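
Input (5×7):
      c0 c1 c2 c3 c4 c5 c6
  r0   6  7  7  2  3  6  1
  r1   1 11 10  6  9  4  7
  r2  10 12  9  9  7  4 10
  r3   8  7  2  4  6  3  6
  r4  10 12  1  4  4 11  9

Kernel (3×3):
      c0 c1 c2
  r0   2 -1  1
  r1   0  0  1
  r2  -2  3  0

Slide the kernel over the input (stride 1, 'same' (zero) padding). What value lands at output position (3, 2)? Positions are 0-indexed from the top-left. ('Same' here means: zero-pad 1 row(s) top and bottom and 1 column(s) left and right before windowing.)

7

The receptive field on the zero-padded input at this output position is [12 9 9 / 7 2 4 / 12 1 4]. Elementwise product with the kernel and sum: 12·2 + 9·-1 + 9·1 + 4·1 + 12·-2 + 1·3.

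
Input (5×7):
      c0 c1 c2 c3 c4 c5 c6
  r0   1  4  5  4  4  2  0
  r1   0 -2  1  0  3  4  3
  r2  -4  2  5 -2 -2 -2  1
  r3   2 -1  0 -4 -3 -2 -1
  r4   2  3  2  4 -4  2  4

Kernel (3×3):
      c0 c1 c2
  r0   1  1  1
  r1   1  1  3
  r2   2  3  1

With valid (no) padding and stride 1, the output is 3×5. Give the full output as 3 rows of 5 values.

Output[0,0]: The receptive field on the input at this output position is [1 4 5 / 0 -2 1 / -4 2 5]. Elementwise product with the kernel and sum: 1·1 + 4·1 + 5·1 + 0·1 + -2·1 + 1·3 + -4·2 + 2·3 + 5·1.
Output[0,1]: The receptive field on the input at this output position is [4 5 4 / -2 1 0 / 2 5 -2]. Elementwise product with the kernel and sum: 4·1 + 5·1 + 4·1 + -2·1 + 1·1 + 0·3 + 2·2 + 5·3 + -2·1.

14 29 25 13 13
13 -6 -14 -22 -4
19 8 0 -21 -9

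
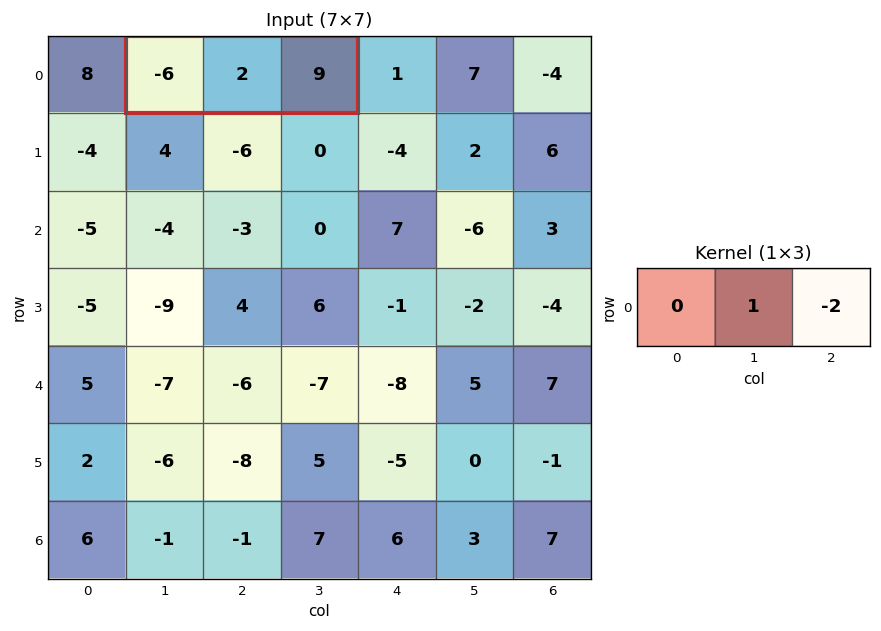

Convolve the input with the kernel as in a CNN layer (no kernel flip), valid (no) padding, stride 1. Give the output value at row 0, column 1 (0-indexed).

The receptive field on the input at this output position is [-6 2 9]. Elementwise product with the kernel and sum: 2·1 + 9·-2.

-16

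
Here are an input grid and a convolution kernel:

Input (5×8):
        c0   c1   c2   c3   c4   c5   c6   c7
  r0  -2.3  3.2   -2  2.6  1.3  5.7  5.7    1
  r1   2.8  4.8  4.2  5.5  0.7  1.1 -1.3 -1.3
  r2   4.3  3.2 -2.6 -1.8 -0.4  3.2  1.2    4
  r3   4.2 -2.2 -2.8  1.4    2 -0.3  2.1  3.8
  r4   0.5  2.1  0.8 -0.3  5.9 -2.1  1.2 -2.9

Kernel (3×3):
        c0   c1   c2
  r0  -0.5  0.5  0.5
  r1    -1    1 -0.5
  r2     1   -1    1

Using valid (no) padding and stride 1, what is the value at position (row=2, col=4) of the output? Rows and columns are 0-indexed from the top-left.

8.25

The receptive field on the input at this output position is [-0.4 3.2 1.2 / 2 -0.3 2.1 / 5.9 -2.1 1.2]. Elementwise product with the kernel and sum: -0.4·-0.5 + 3.2·0.5 + 1.2·0.5 + 2·-1 + -0.3·1 + 2.1·-0.5 + 5.9·1 + -2.1·-1 + 1.2·1.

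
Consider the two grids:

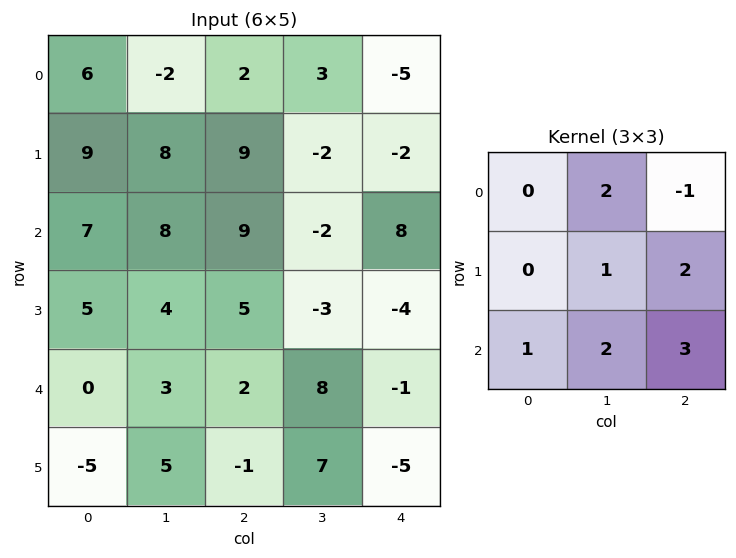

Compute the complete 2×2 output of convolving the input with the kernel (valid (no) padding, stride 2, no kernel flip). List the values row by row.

70 34
33 -8

Output[0,0]: The receptive field on the input at this output position is [6 -2 2 / 9 8 9 / 7 8 9]. Elementwise product with the kernel and sum: -2·2 + 2·-1 + 8·1 + 9·2 + 7·1 + 8·2 + 9·3.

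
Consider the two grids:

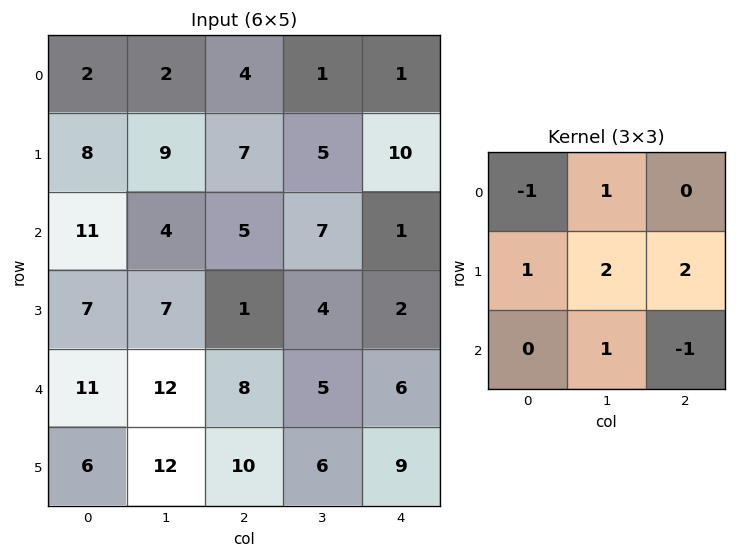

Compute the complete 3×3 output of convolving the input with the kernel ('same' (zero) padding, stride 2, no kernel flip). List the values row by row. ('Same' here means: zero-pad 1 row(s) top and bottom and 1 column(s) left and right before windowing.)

Output[0,0]: The receptive field on the zero-padded input at this output position is [0 0 0 / 0 2 2 / 0 8 9]. Elementwise product with the kernel and sum: 0·-1 + 0·1 + 0·1 + 2·2 + 2·2 + 8·1 + 9·-1.

7 14 13
38 23 16
47 36 24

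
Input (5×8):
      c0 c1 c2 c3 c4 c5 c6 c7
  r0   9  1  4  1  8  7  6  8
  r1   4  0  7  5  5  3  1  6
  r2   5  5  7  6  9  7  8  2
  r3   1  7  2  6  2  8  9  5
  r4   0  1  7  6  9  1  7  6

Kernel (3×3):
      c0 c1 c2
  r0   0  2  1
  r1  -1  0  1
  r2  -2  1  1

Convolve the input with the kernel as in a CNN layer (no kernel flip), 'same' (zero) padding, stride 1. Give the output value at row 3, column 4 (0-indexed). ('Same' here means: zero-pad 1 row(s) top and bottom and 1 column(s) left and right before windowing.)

25

The receptive field on the zero-padded input at this output position is [6 9 7 / 6 2 8 / 6 9 1]. Elementwise product with the kernel and sum: 9·2 + 7·1 + 6·-1 + 8·1 + 6·-2 + 9·1 + 1·1.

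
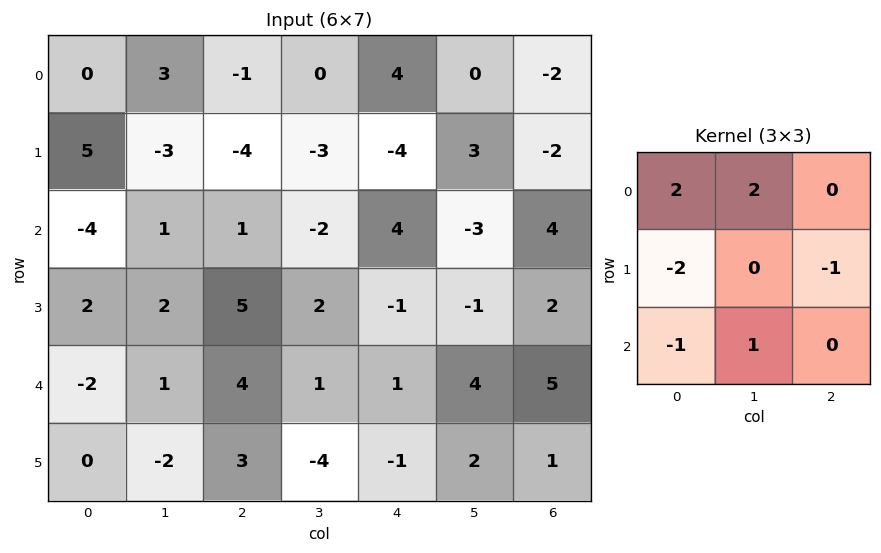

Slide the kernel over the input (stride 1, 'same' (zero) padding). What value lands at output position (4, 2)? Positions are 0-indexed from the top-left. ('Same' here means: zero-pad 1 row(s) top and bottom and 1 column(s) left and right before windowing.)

16

The receptive field on the zero-padded input at this output position is [2 5 2 / 1 4 1 / -2 3 -4]. Elementwise product with the kernel and sum: 2·2 + 5·2 + 1·-2 + 1·-1 + -2·-1 + 3·1.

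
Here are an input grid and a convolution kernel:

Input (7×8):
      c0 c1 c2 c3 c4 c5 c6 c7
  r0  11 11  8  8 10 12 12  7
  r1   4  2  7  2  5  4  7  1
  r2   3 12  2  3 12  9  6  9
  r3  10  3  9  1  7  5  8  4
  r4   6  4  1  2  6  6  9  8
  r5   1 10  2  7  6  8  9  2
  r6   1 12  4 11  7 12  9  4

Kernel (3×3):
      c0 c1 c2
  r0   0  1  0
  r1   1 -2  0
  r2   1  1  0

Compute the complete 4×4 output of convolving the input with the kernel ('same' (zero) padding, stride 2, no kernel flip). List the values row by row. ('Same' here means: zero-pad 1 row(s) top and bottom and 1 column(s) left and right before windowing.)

-18 4 -5 -1
8 27 -8 17
-1 23 10 13
-1 6 3 3

Output[0,0]: The receptive field on the zero-padded input at this output position is [0 0 0 / 0 11 11 / 0 4 2]. Elementwise product with the kernel and sum: 0·1 + 0·1 + 11·-2 + 0·1 + 4·1.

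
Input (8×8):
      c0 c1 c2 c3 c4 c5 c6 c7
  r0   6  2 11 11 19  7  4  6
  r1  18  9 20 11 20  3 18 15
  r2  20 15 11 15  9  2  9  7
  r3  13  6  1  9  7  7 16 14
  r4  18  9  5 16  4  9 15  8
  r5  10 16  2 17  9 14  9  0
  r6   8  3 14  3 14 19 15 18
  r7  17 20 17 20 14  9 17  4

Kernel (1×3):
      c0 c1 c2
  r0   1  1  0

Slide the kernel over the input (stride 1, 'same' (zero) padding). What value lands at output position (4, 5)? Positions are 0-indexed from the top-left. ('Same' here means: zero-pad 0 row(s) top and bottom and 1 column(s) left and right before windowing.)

13

The receptive field on the zero-padded input at this output position is [4 9 15]. Elementwise product with the kernel and sum: 4·1 + 9·1.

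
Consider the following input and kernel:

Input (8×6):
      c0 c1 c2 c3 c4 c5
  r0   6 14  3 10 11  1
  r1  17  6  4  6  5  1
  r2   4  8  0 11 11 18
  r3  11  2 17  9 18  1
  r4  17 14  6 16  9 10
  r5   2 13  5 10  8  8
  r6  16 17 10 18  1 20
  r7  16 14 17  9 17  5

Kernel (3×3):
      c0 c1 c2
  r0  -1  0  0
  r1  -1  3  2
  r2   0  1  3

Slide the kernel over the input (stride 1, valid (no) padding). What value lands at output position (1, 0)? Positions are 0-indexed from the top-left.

56

The receptive field on the input at this output position is [17 6 4 / 4 8 0 / 11 2 17]. Elementwise product with the kernel and sum: 17·-1 + 4·-1 + 8·3 + 0·2 + 2·1 + 17·3.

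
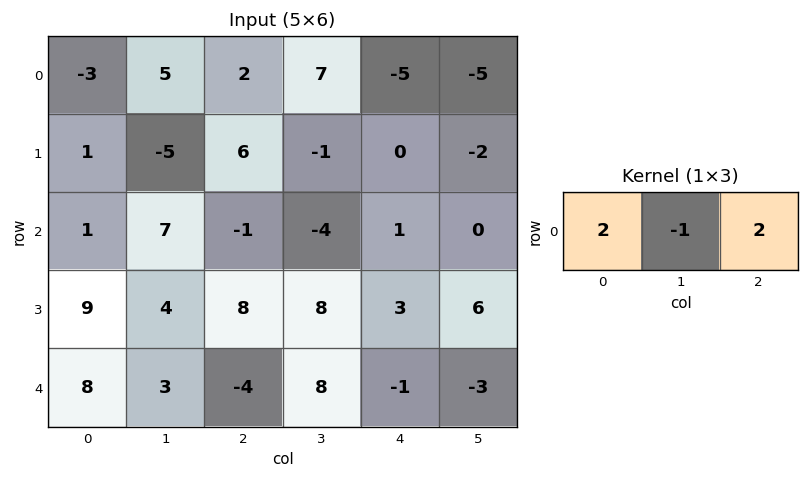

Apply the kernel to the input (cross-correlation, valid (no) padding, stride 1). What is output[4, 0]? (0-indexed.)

5

The receptive field on the input at this output position is [8 3 -4]. Elementwise product with the kernel and sum: 8·2 + 3·-1 + -4·2.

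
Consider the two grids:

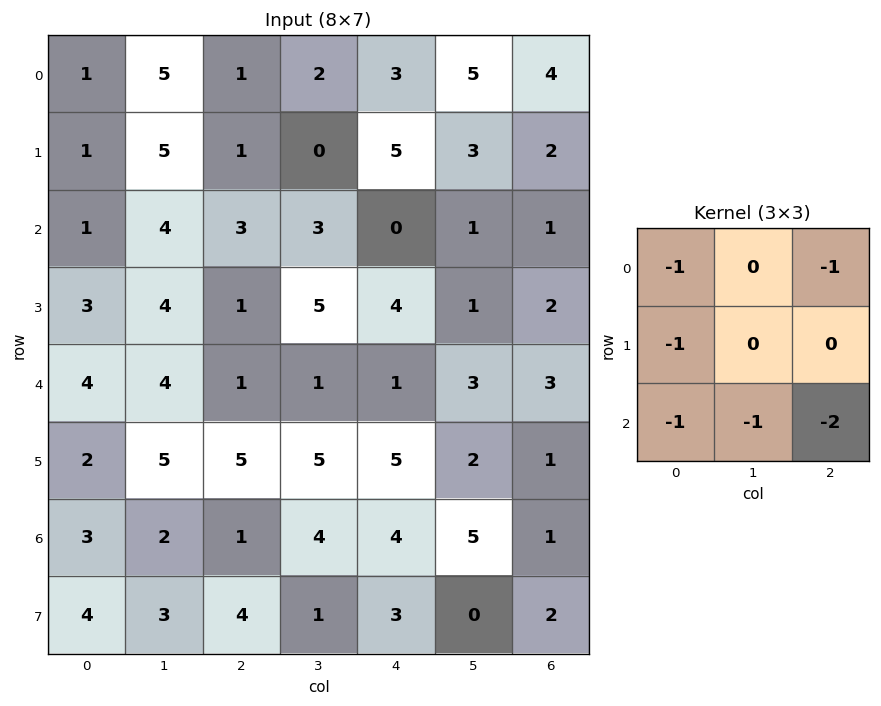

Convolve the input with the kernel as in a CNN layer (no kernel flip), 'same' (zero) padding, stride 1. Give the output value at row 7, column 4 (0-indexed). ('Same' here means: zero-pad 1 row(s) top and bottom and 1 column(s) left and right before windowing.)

-10

The receptive field on the zero-padded input at this output position is [4 4 5 / 1 3 0 / 0 0 0]. Elementwise product with the kernel and sum: 4·-1 + 5·-1 + 1·-1 + 0·-1 + 0·-1 + 0·-2.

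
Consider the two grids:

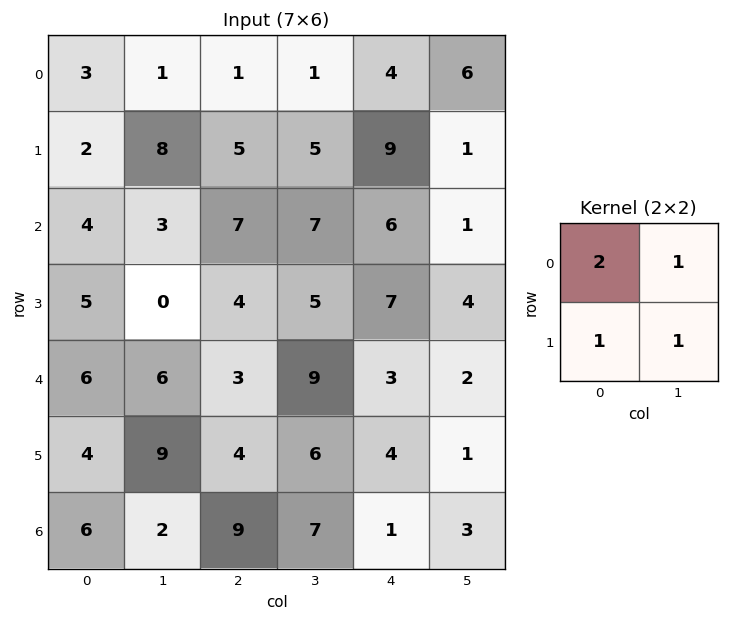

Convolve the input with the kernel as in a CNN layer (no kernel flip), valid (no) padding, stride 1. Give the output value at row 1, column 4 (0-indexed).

The receptive field on the input at this output position is [9 1 / 6 1]. Elementwise product with the kernel and sum: 9·2 + 1·1 + 6·1 + 1·1.

26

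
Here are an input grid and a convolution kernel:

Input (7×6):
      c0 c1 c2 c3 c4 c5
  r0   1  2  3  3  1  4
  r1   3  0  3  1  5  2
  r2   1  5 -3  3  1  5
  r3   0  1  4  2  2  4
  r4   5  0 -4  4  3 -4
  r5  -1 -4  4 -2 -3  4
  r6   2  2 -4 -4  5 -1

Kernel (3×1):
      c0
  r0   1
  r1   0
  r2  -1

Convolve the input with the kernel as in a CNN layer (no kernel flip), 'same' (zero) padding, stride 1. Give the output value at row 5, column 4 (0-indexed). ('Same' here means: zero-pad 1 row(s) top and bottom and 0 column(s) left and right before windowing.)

The receptive field on the zero-padded input at this output position is [3 / -3 / 5]. Elementwise product with the kernel and sum: 3·1 + 5·-1.

-2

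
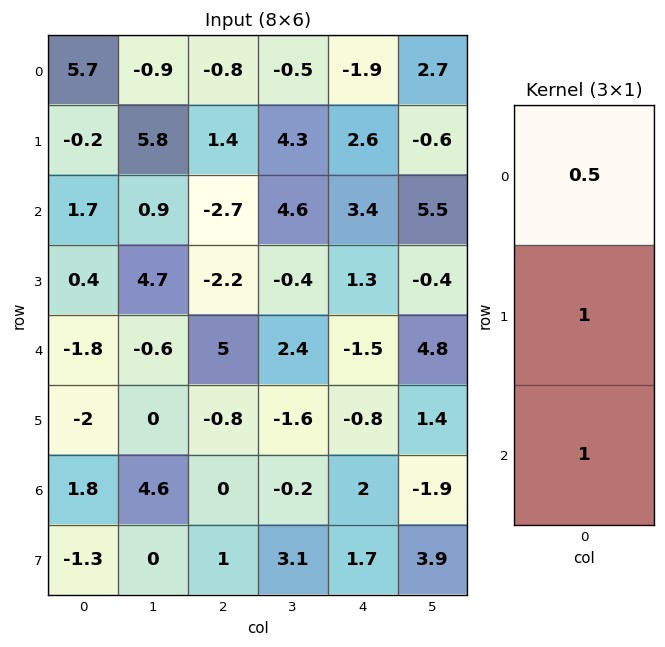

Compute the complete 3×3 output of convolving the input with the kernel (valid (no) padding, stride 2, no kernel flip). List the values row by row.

4.35 -1.7 5.05
-0.55 1.45 1.5
-1.1 1.7 0.45

Output[0,0]: The receptive field on the input at this output position is [5.7 / -0.2 / 1.7]. Elementwise product with the kernel and sum: 5.7·0.5 + -0.2·1 + 1.7·1.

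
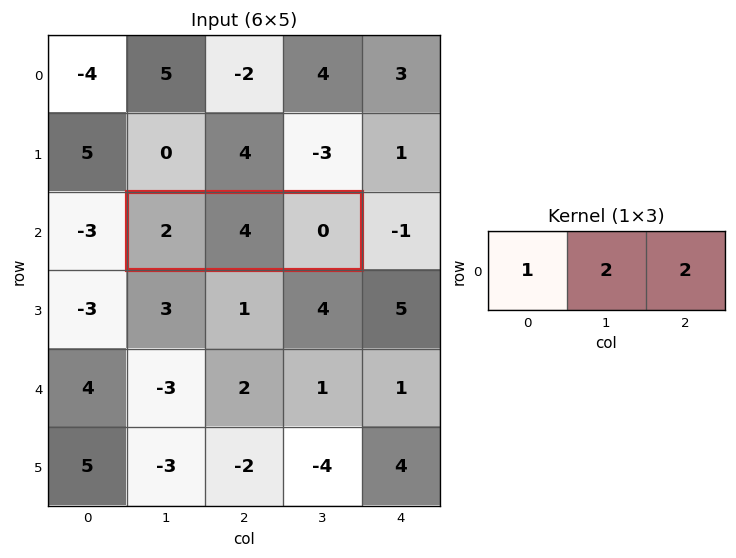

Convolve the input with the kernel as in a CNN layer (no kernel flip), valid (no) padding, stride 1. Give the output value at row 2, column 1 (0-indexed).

The receptive field on the input at this output position is [2 4 0]. Elementwise product with the kernel and sum: 2·1 + 4·2 + 0·2.

10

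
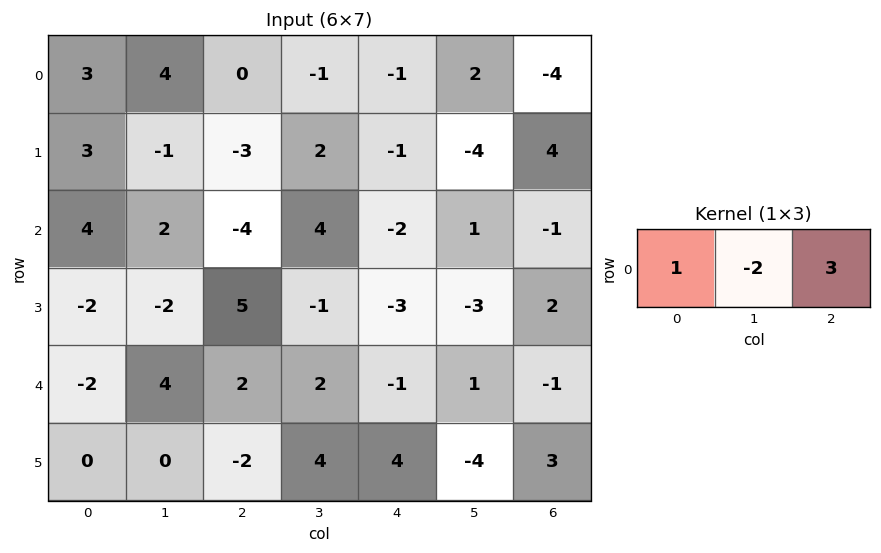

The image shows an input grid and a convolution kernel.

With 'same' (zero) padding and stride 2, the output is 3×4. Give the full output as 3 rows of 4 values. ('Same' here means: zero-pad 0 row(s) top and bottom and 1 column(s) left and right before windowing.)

Output[0,0]: The receptive field on the zero-padded input at this output position is [0 3 4]. Elementwise product with the kernel and sum: 0·1 + 3·-2 + 4·3.

6 1 7 10
-2 22 11 3
16 6 7 3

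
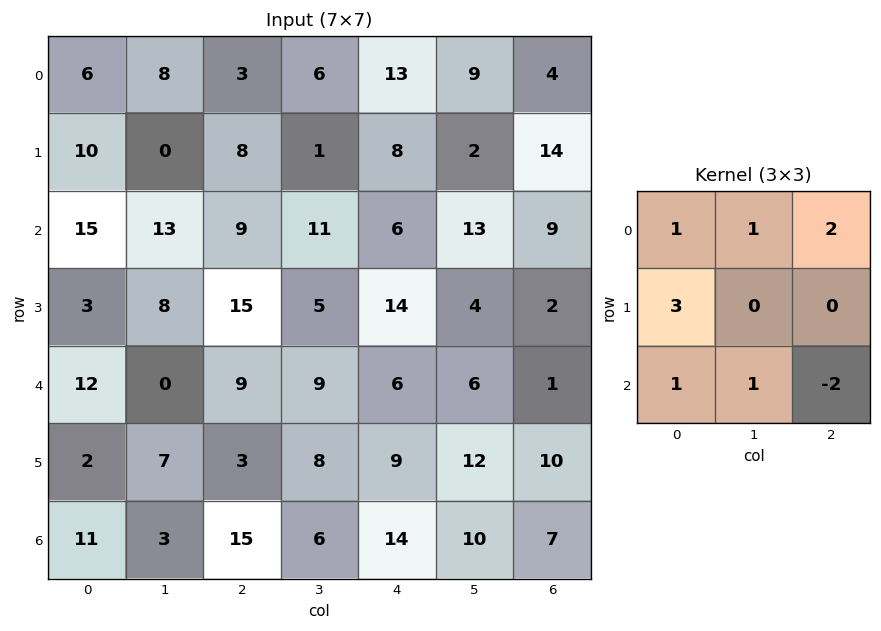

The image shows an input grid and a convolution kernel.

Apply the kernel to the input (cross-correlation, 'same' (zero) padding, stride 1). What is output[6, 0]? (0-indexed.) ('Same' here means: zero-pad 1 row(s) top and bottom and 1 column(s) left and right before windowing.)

16

The receptive field on the zero-padded input at this output position is [0 2 7 / 0 11 3 / 0 0 0]. Elementwise product with the kernel and sum: 0·1 + 2·1 + 7·2 + 0·3 + 0·1 + 0·1 + 0·-2.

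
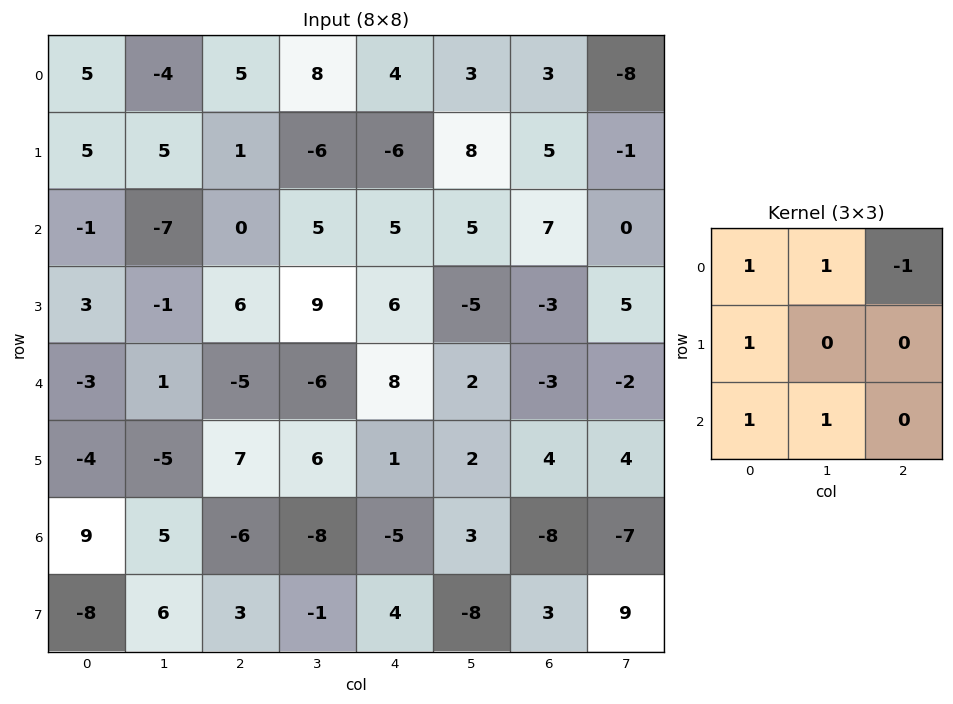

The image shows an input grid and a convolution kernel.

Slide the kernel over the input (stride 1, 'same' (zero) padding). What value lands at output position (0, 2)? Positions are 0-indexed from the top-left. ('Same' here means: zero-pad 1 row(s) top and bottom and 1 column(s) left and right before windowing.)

The receptive field on the zero-padded input at this output position is [0 0 0 / -4 5 8 / 5 1 -6]. Elementwise product with the kernel and sum: 0·1 + 0·1 + 0·-1 + -4·1 + 5·1 + 1·1.

2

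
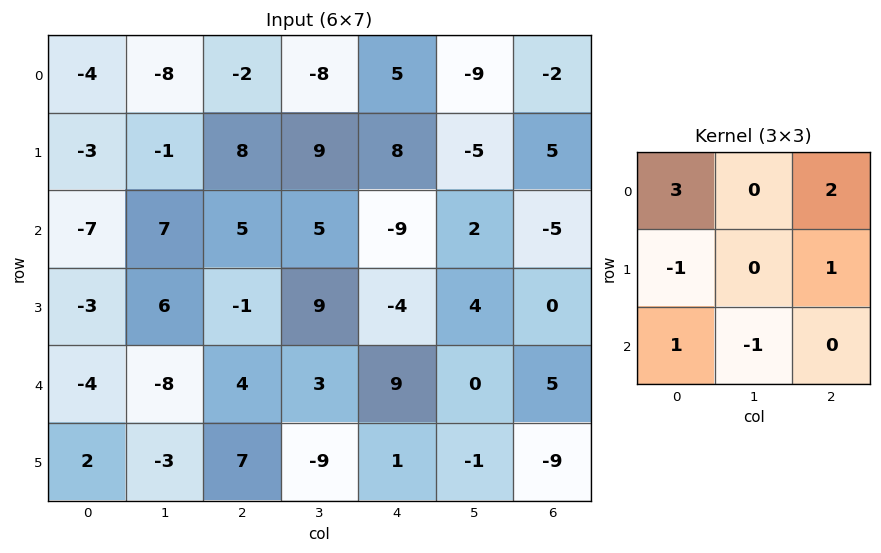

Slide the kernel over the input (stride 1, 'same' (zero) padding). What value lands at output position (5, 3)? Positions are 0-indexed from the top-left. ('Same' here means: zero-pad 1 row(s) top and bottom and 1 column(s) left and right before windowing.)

24

The receptive field on the zero-padded input at this output position is [4 3 9 / 7 -9 1 / 0 0 0]. Elementwise product with the kernel and sum: 4·3 + 9·2 + 7·-1 + 1·1 + 0·1 + 0·-1.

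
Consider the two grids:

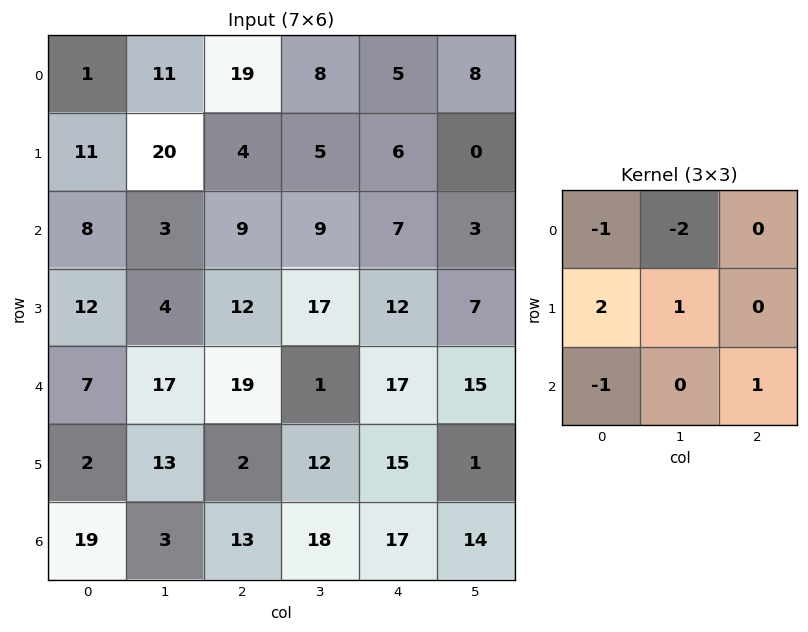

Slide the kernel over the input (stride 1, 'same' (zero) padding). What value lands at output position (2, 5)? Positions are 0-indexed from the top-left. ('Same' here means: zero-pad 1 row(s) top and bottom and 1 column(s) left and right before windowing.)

-1

The receptive field on the zero-padded input at this output position is [6 0 0 / 7 3 0 / 12 7 0]. Elementwise product with the kernel and sum: 6·-1 + 0·-2 + 7·2 + 3·1 + 12·-1 + 0·1.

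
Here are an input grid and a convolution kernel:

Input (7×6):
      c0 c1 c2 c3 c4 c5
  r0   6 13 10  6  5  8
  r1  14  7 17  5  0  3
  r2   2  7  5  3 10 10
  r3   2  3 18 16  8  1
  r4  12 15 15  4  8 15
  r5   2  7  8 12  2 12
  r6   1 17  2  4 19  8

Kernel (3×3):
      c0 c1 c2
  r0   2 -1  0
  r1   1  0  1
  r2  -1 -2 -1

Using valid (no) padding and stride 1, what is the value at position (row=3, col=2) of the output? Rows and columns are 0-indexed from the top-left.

The receptive field on the input at this output position is [18 16 8 / 15 4 8 / 8 12 2]. Elementwise product with the kernel and sum: 18·2 + 16·-1 + 15·1 + 8·1 + 8·-1 + 12·-2 + 2·-1.

9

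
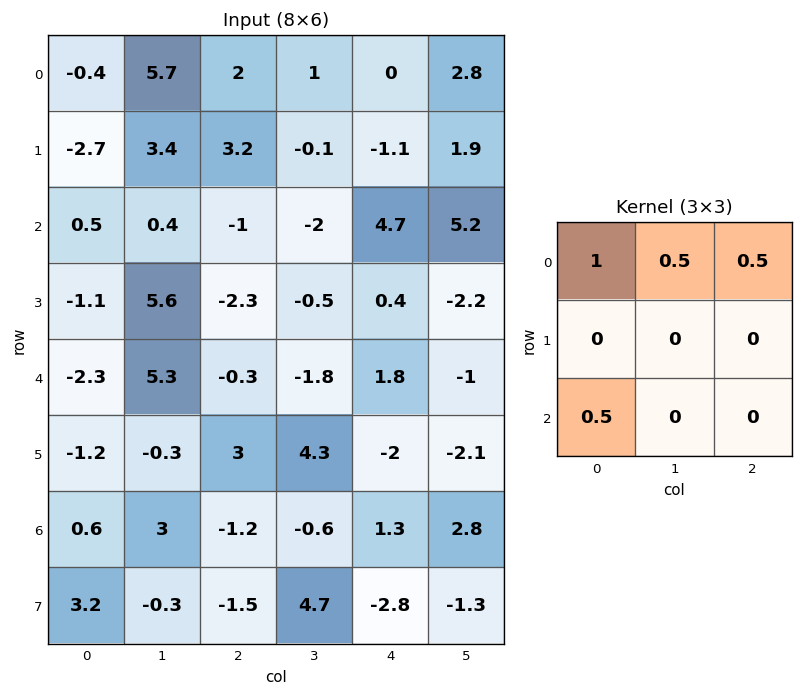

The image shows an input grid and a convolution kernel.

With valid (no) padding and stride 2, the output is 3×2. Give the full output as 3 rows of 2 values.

Output[0,0]: The receptive field on the input at this output position is [-0.4 5.7 2 / -2.7 3.4 3.2 / 0.5 0.4 -1]. Elementwise product with the kernel and sum: -0.4·1 + 5.7·0.5 + 2·0.5 + 0.5·0.5.
Output[0,1]: The receptive field on the input at this output position is [2 1 0 / 3.2 -0.1 -1.1 / -1 -2 4.7]. Elementwise product with the kernel and sum: 2·1 + 1·0.5 + 0·0.5 + -1·0.5.

3.7 2
-0.95 0.2
0.5 -0.9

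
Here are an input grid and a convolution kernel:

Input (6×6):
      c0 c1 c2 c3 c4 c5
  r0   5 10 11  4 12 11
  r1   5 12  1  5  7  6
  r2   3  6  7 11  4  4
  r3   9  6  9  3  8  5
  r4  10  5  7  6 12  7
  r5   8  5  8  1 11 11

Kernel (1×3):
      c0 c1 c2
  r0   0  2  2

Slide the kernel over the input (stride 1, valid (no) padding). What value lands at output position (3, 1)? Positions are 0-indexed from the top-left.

24

The receptive field on the input at this output position is [6 9 3]. Elementwise product with the kernel and sum: 9·2 + 3·2.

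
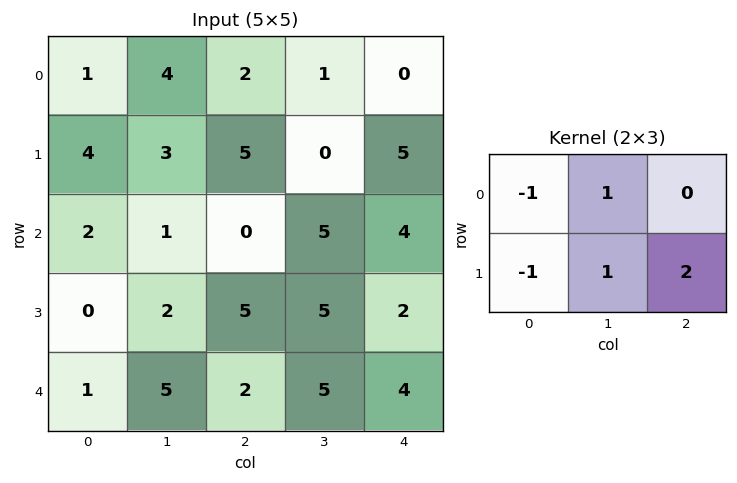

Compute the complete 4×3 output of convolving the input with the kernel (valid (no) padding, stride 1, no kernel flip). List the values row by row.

Output[0,0]: The receptive field on the input at this output position is [1 4 2 / 4 3 5]. Elementwise product with the kernel and sum: 1·-1 + 4·1 + 4·-1 + 3·1 + 5·2.
Output[0,1]: The receptive field on the input at this output position is [4 2 1 / 3 5 0]. Elementwise product with the kernel and sum: 4·-1 + 2·1 + 3·-1 + 5·1 + 0·2.

12 0 4
-2 11 8
11 12 9
10 10 11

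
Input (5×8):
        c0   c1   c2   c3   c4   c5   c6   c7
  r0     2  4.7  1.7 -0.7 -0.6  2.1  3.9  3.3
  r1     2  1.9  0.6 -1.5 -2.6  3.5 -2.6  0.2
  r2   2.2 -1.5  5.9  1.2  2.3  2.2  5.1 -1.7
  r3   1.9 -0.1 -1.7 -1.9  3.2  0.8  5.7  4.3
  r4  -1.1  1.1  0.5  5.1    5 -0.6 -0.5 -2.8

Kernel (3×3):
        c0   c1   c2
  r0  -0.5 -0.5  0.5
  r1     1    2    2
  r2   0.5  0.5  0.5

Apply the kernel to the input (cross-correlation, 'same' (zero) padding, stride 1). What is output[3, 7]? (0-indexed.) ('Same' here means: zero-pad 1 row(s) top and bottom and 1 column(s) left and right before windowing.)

The receptive field on the zero-padded input at this output position is [5.1 -1.7 0 / 5.7 4.3 0 / -0.5 -2.8 0]. Elementwise product with the kernel and sum: 5.1·-0.5 + -1.7·-0.5 + 0·0.5 + 5.7·1 + 4.3·2 + 0·2 + -0.5·0.5 + -2.8·0.5 + 0·0.5.

10.95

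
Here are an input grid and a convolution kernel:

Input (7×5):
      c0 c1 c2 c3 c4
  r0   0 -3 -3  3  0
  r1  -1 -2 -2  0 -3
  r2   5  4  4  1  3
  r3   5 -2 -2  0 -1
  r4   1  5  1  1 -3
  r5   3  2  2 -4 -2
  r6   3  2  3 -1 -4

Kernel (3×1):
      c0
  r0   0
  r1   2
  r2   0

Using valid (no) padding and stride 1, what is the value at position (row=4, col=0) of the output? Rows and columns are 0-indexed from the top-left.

The receptive field on the input at this output position is [1 / 3 / 3]. Elementwise product with the kernel and sum: 3·2.

6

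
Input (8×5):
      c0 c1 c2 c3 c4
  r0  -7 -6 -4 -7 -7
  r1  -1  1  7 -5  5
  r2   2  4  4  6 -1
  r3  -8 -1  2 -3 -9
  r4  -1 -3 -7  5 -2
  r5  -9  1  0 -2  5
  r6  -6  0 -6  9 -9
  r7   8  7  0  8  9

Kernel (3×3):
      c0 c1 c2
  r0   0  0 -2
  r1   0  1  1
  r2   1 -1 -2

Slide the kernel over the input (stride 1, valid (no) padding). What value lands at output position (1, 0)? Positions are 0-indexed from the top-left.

The receptive field on the input at this output position is [-1 1 7 / 2 4 4 / -8 -1 2]. Elementwise product with the kernel and sum: 7·-2 + 4·1 + 4·1 + -8·1 + -1·-1 + 2·-2.

-17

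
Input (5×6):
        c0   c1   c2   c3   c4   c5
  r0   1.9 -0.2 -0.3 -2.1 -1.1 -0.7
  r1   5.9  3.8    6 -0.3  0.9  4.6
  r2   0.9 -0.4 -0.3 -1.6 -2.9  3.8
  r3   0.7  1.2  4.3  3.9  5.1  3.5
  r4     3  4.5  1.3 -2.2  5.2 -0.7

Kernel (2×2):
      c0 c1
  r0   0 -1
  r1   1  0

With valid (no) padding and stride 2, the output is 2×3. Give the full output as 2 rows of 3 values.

6.1 8.1 1.6
1.1 5.9 1.3

Output[0,0]: The receptive field on the input at this output position is [1.9 -0.2 / 5.9 3.8]. Elementwise product with the kernel and sum: -0.2·-1 + 5.9·1.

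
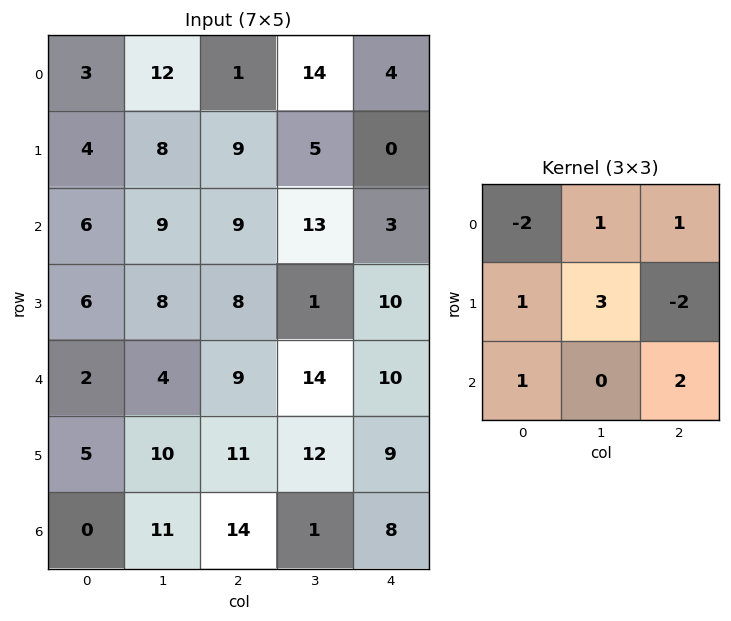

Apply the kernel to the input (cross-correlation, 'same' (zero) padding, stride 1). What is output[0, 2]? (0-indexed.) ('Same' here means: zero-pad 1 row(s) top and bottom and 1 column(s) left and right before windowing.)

The receptive field on the zero-padded input at this output position is [0 0 0 / 12 1 14 / 8 9 5]. Elementwise product with the kernel and sum: 0·-2 + 0·1 + 0·1 + 12·1 + 1·3 + 14·-2 + 8·1 + 5·2.

5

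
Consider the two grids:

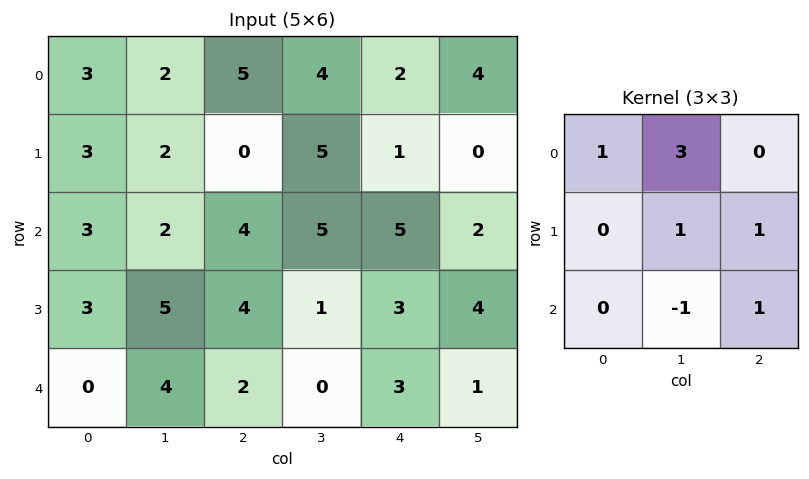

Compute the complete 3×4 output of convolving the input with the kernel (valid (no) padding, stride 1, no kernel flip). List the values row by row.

13 23 23 8
14 8 27 16
16 17 26 25

Output[0,0]: The receptive field on the input at this output position is [3 2 5 / 3 2 0 / 3 2 4]. Elementwise product with the kernel and sum: 3·1 + 2·3 + 2·1 + 0·1 + 2·-1 + 4·1.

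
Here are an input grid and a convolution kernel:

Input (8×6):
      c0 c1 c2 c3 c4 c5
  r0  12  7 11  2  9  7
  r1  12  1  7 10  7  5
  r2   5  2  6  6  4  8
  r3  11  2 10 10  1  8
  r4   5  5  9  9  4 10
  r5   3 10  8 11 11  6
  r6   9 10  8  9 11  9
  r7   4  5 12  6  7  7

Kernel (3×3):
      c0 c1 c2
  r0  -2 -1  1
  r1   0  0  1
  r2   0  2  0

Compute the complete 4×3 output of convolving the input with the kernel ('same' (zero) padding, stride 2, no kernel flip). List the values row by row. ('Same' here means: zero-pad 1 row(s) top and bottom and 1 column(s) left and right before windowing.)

31 16 21
13 27 -12
2 21 19
25 16 -4

Output[0,0]: The receptive field on the zero-padded input at this output position is [0 0 0 / 0 12 7 / 0 12 1]. Elementwise product with the kernel and sum: 0·-2 + 0·-1 + 0·1 + 7·1 + 12·2.
Output[0,1]: The receptive field on the zero-padded input at this output position is [0 0 0 / 7 11 2 / 1 7 10]. Elementwise product with the kernel and sum: 0·-2 + 0·-1 + 0·1 + 2·1 + 7·2.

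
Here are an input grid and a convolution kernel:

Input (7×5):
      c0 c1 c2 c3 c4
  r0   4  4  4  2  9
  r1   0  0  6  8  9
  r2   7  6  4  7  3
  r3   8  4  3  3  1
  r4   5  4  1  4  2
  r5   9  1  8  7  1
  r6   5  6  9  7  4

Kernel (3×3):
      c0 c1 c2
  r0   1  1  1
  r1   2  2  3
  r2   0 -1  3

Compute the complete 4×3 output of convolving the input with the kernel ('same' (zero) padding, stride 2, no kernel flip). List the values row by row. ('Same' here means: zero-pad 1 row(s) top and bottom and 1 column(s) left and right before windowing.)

20 40 13
36 61 36
28 45 15
38 67 30

Output[0,0]: The receptive field on the zero-padded input at this output position is [0 0 0 / 0 4 4 / 0 0 0]. Elementwise product with the kernel and sum: 0·1 + 0·1 + 0·1 + 0·2 + 4·2 + 4·3 + 0·-1 + 0·3.
Output[0,1]: The receptive field on the zero-padded input at this output position is [0 0 0 / 4 4 2 / 0 6 8]. Elementwise product with the kernel and sum: 0·1 + 0·1 + 0·1 + 4·2 + 4·2 + 2·3 + 6·-1 + 8·3.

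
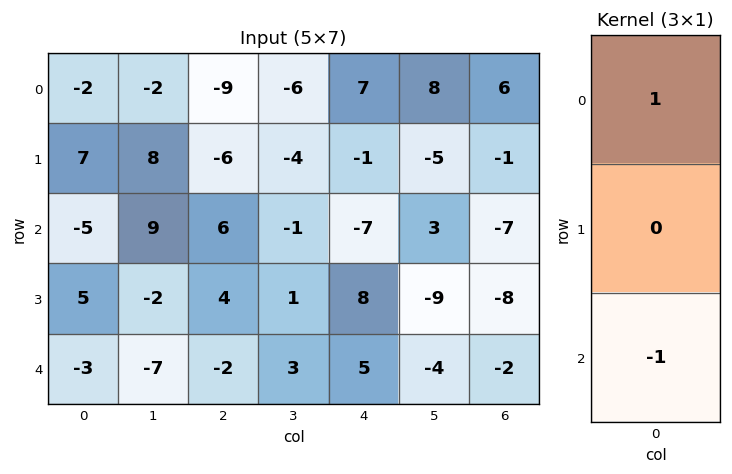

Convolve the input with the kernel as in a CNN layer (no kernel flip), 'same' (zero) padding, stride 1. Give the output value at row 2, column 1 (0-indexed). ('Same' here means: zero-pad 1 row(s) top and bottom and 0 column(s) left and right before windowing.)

10

The receptive field on the zero-padded input at this output position is [8 / 9 / -2]. Elementwise product with the kernel and sum: 8·1 + -2·-1.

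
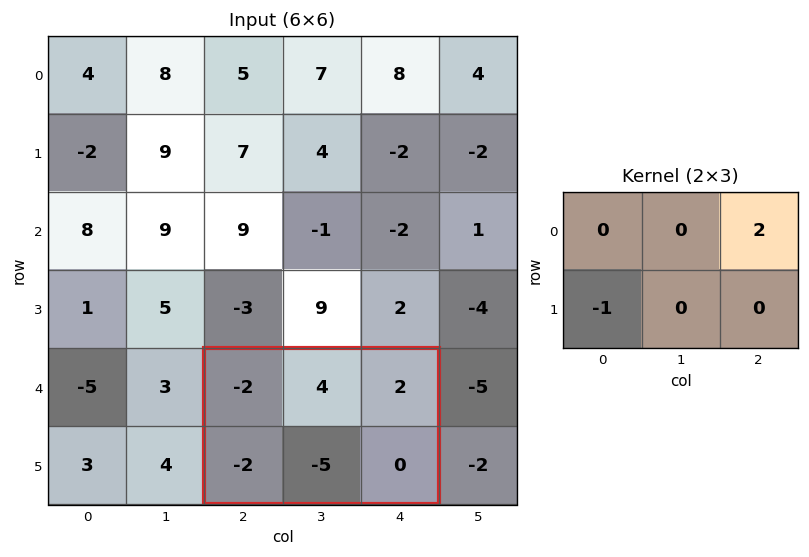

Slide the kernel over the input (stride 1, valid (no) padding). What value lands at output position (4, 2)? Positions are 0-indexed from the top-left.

6

The receptive field on the input at this output position is [-2 4 2 / -2 -5 0]. Elementwise product with the kernel and sum: 2·2 + -2·-1.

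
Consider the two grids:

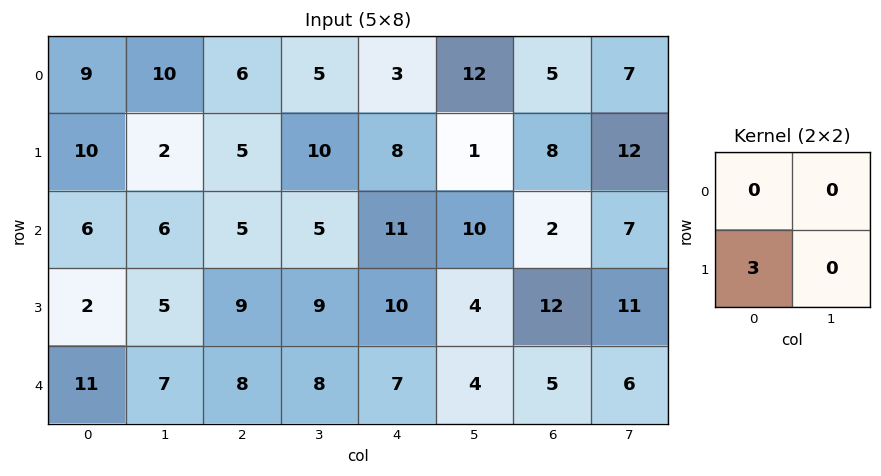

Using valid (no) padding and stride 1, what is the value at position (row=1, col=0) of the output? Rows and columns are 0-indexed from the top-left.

The receptive field on the input at this output position is [10 2 / 6 6]. Elementwise product with the kernel and sum: 6·3.

18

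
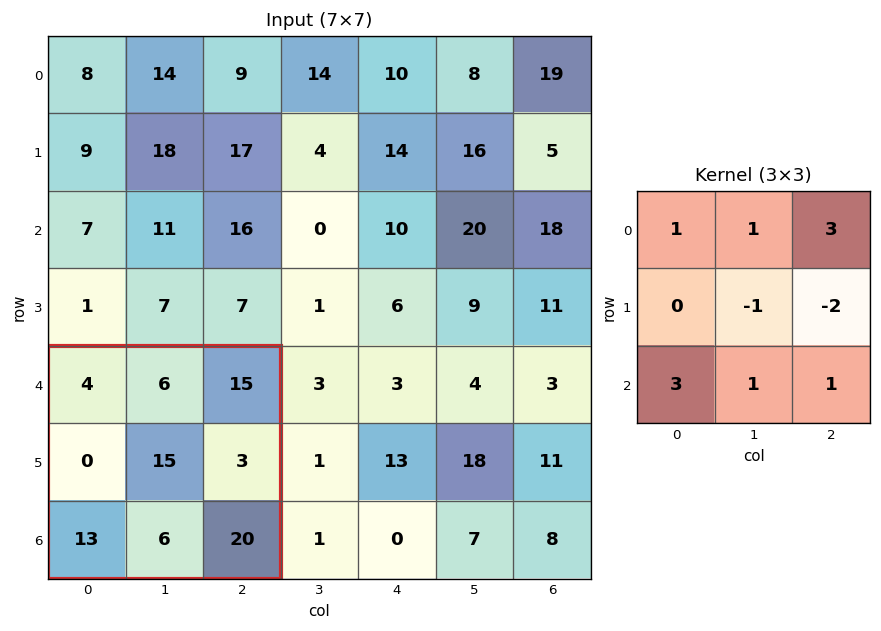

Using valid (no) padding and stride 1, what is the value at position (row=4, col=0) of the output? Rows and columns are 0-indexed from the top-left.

The receptive field on the input at this output position is [4 6 15 / 0 15 3 / 13 6 20]. Elementwise product with the kernel and sum: 4·1 + 6·1 + 15·3 + 15·-1 + 3·-2 + 13·3 + 6·1 + 20·1.

99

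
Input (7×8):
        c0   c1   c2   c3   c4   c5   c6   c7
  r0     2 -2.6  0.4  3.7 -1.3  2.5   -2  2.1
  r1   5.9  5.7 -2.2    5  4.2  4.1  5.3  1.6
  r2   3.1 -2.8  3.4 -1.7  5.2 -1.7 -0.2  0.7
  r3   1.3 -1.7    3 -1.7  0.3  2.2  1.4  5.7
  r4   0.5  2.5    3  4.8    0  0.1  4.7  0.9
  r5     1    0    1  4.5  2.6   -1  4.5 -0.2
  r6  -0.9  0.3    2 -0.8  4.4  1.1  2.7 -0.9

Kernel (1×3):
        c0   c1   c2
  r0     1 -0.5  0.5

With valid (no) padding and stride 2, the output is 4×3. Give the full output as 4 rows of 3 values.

Output[0,0]: The receptive field on the input at this output position is [2 -2.6 0.4]. Elementwise product with the kernel and sum: 2·1 + -2.6·-0.5 + 0.4·0.5.

3.5 -2.1 -3.55
6.2 6.85 5.95
0.75 0.6 2.3
-0.05 4.6 5.2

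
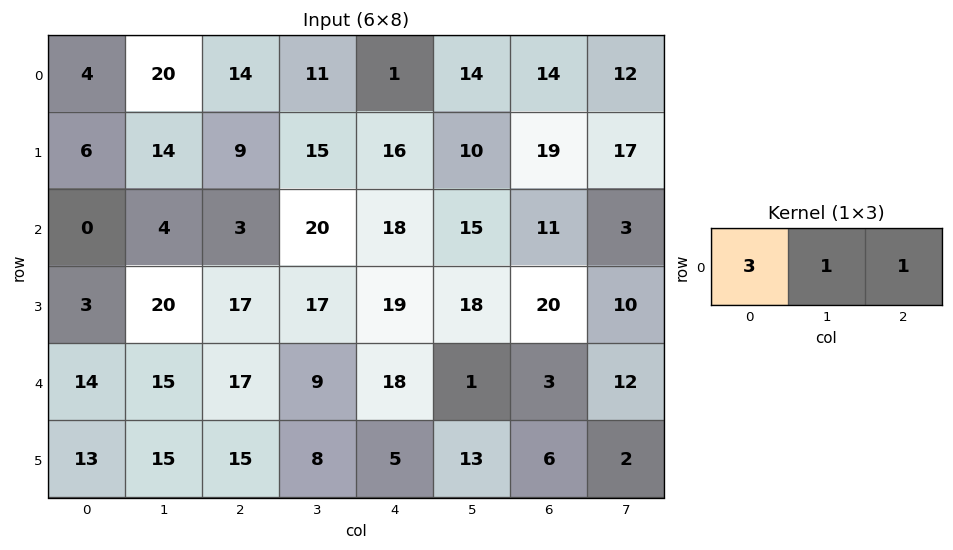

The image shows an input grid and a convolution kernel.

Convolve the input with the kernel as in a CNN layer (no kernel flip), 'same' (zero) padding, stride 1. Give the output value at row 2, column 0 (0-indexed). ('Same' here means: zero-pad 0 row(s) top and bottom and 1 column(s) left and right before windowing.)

4

The receptive field on the zero-padded input at this output position is [0 0 4]. Elementwise product with the kernel and sum: 0·3 + 0·1 + 4·1.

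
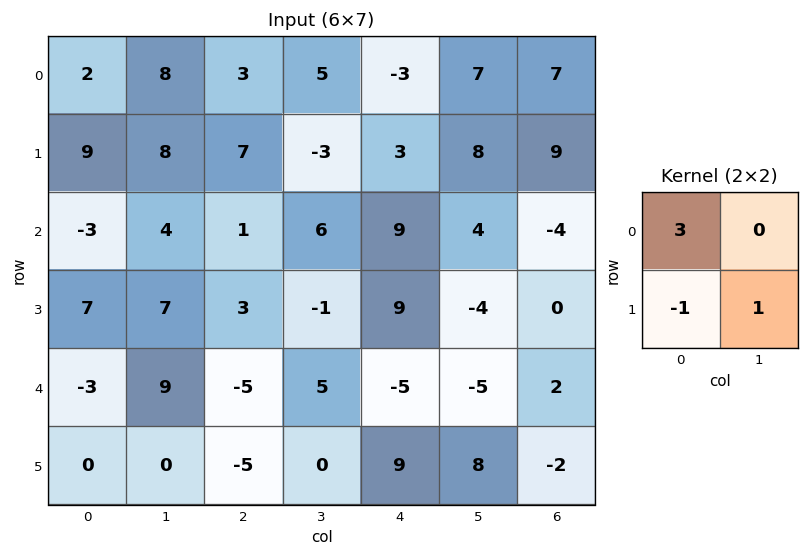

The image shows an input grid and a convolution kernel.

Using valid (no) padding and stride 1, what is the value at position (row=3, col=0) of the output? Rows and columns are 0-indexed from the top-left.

The receptive field on the input at this output position is [7 7 / -3 9]. Elementwise product with the kernel and sum: 7·3 + -3·-1 + 9·1.

33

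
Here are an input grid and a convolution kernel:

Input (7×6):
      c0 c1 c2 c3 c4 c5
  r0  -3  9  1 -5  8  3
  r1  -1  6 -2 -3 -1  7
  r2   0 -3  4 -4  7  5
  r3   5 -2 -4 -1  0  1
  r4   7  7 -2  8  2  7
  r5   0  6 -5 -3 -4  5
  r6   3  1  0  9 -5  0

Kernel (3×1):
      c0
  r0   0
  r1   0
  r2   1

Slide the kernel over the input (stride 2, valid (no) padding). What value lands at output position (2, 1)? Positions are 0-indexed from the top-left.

0

The receptive field on the input at this output position is [-2 / -5 / 0]. Elementwise product with the kernel and sum: 0·1.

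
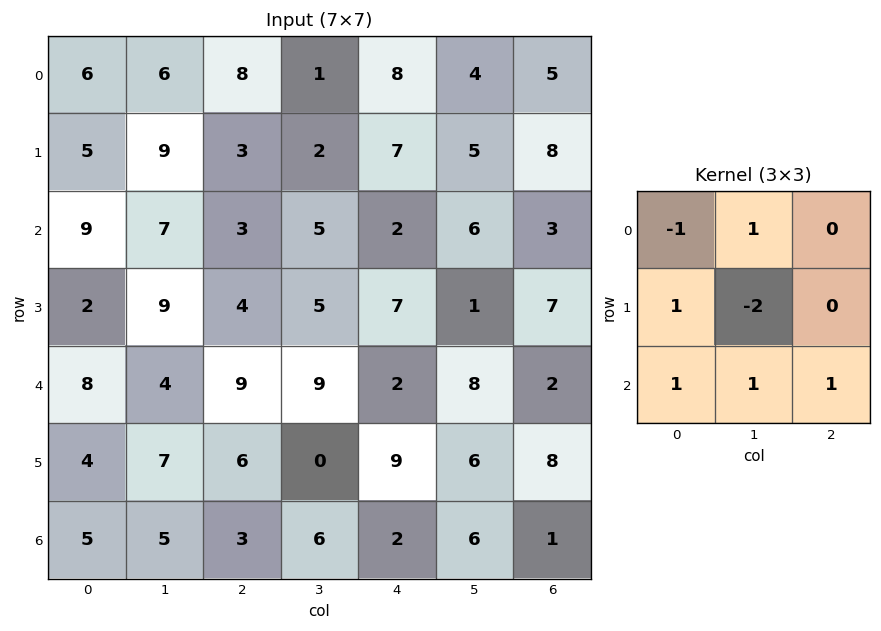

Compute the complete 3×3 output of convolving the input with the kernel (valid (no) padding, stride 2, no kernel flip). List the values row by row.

6 2 4
3 16 21
-1 17 12

Output[0,0]: The receptive field on the input at this output position is [6 6 8 / 5 9 3 / 9 7 3]. Elementwise product with the kernel and sum: 6·-1 + 6·1 + 5·1 + 9·-2 + 9·1 + 7·1 + 3·1.
Output[0,1]: The receptive field on the input at this output position is [8 1 8 / 3 2 7 / 3 5 2]. Elementwise product with the kernel and sum: 8·-1 + 1·1 + 3·1 + 2·-2 + 3·1 + 5·1 + 2·1.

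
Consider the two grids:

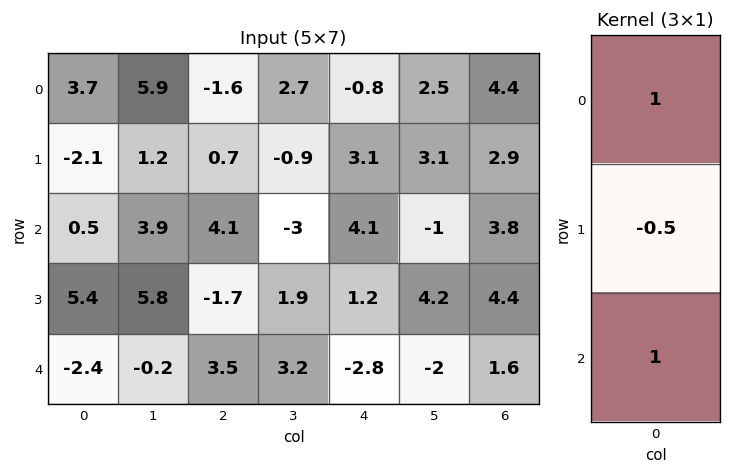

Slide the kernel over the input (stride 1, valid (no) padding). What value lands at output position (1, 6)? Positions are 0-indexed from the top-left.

The receptive field on the input at this output position is [2.9 / 3.8 / 4.4]. Elementwise product with the kernel and sum: 2.9·1 + 3.8·-0.5 + 4.4·1.

5.4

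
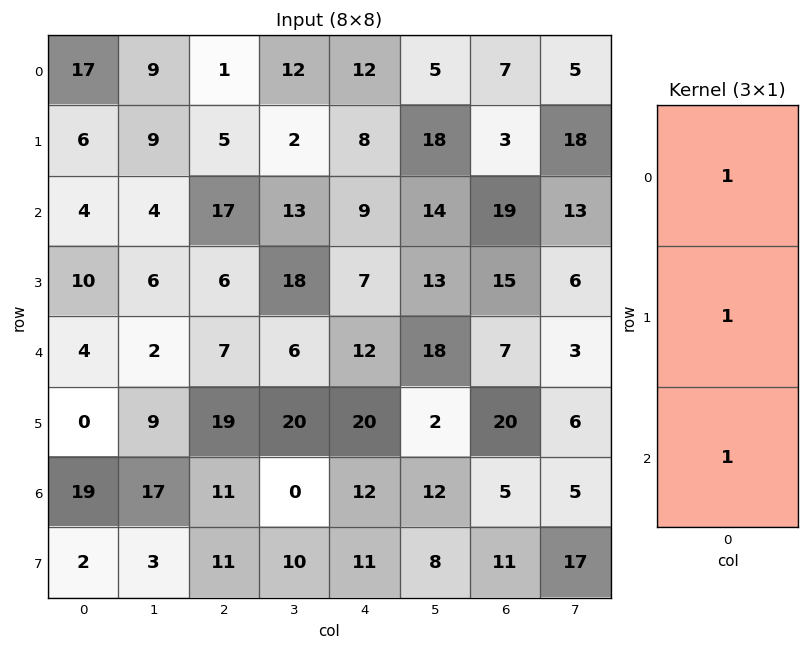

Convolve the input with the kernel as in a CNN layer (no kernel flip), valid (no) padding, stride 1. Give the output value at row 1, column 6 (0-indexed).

37

The receptive field on the input at this output position is [3 / 19 / 15]. Elementwise product with the kernel and sum: 3·1 + 19·1 + 15·1.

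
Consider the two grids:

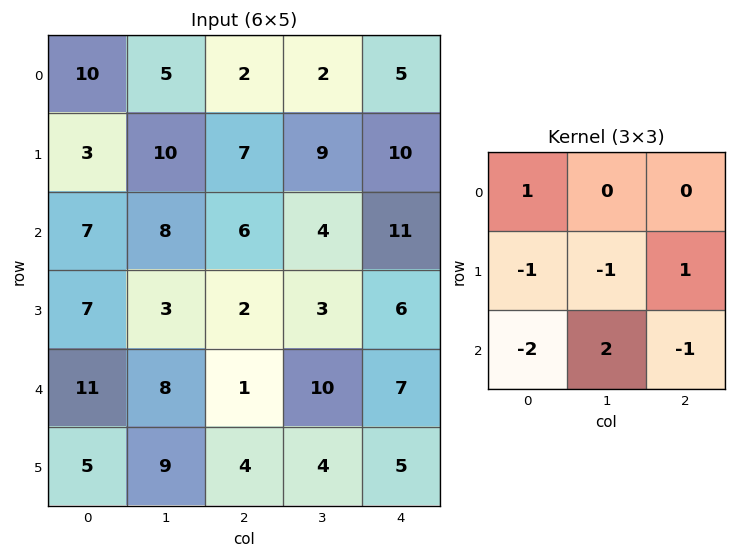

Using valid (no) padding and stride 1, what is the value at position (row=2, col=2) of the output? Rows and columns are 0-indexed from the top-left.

The receptive field on the input at this output position is [6 4 11 / 2 3 6 / 1 10 7]. Elementwise product with the kernel and sum: 6·1 + 2·-1 + 3·-1 + 6·1 + 1·-2 + 10·2 + 7·-1.

18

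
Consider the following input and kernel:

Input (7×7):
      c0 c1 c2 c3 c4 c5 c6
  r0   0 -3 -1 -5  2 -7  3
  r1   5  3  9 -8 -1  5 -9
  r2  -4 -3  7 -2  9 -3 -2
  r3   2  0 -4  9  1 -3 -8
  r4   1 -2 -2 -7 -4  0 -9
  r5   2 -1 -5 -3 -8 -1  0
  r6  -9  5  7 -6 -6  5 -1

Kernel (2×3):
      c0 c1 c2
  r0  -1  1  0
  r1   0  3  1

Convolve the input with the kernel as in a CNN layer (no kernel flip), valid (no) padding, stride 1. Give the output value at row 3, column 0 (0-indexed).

The receptive field on the input at this output position is [2 0 -4 / 1 -2 -2]. Elementwise product with the kernel and sum: 2·-1 + 0·1 + -2·3 + -2·1.

-10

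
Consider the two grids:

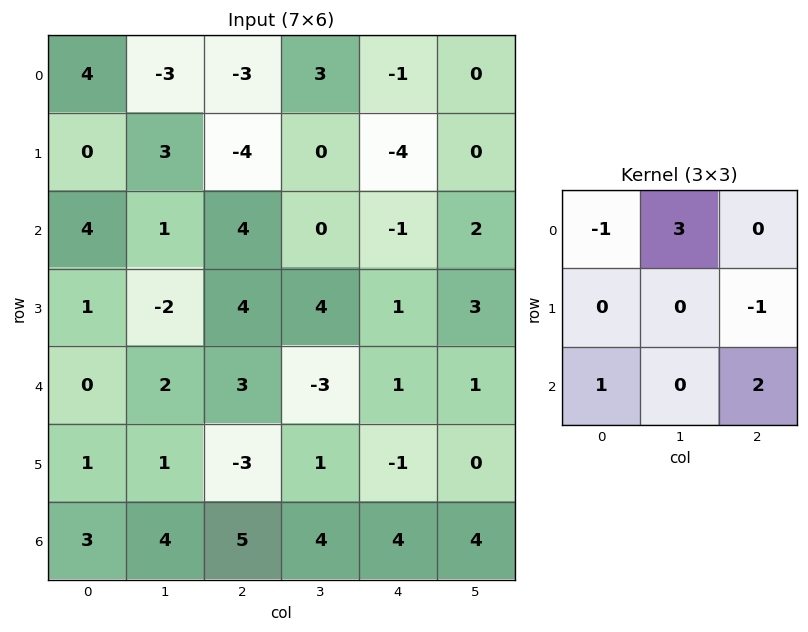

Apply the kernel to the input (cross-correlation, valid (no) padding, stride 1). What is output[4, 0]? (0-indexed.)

22

The receptive field on the input at this output position is [0 2 3 / 1 1 -3 / 3 4 5]. Elementwise product with the kernel and sum: 0·-1 + 2·3 + -3·-1 + 3·1 + 5·2.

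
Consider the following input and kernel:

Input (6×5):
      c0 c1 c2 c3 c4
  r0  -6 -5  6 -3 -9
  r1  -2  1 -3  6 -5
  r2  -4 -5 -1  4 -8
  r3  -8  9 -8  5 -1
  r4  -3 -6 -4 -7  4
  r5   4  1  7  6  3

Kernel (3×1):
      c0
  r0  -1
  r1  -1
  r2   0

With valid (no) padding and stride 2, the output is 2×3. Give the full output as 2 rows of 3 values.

Output[0,0]: The receptive field on the input at this output position is [-6 / -2 / -4]. Elementwise product with the kernel and sum: -6·-1 + -2·-1.
Output[0,1]: The receptive field on the input at this output position is [6 / -3 / -1]. Elementwise product with the kernel and sum: 6·-1 + -3·-1.

8 -3 14
12 9 9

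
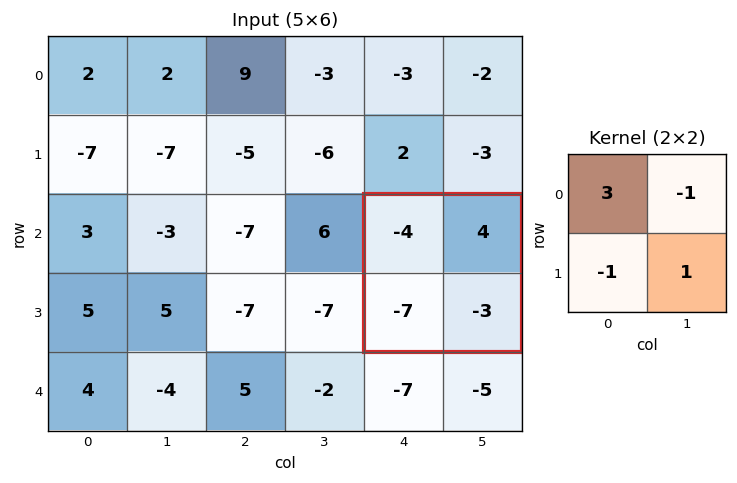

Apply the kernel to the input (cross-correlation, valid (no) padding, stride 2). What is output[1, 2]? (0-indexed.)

-12

The receptive field on the input at this output position is [-4 4 / -7 -3]. Elementwise product with the kernel and sum: -4·3 + 4·-1 + -7·-1 + -3·1.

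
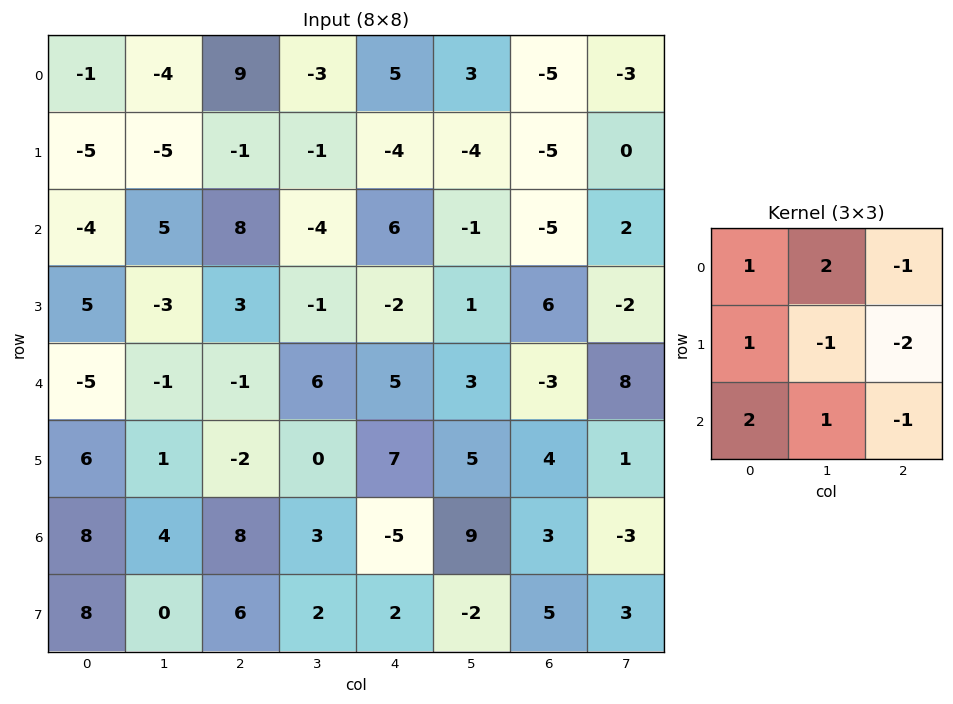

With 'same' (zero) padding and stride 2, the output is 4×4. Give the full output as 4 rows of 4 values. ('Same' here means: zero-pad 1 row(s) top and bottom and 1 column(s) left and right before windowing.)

Output[0,0]: The receptive field on the zero-padded input at this output position is [0 0 0 / 0 -1 -4 / 0 -5 -5]. Elementwise product with the kernel and sum: 0·1 + 0·2 + 0·-1 + 0·1 + -1·-1 + -4·-2 + 0·2 + -5·1 + -5·-1.

9 -17 -16 1
-3 -3 -18 -4
25 -8 -9 18
3 -9 7 22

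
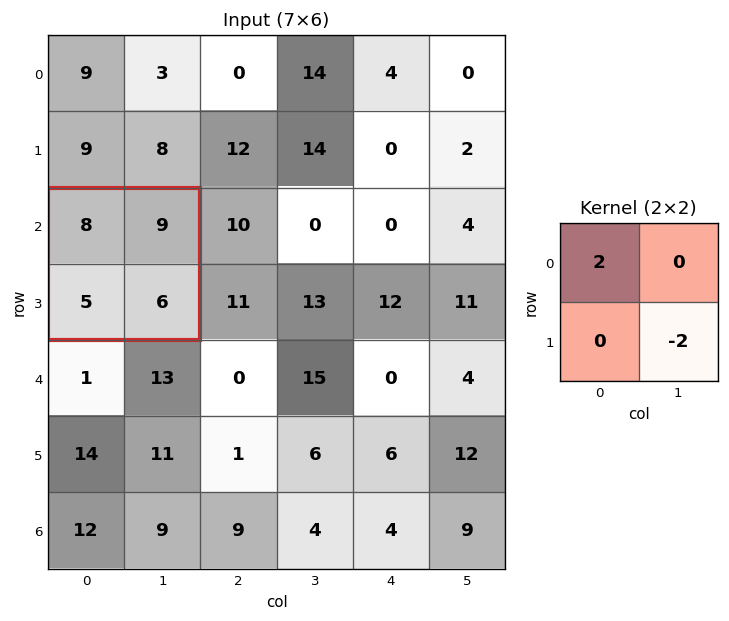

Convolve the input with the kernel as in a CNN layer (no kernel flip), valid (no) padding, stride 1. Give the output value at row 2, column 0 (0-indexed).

The receptive field on the input at this output position is [8 9 / 5 6]. Elementwise product with the kernel and sum: 8·2 + 6·-2.

4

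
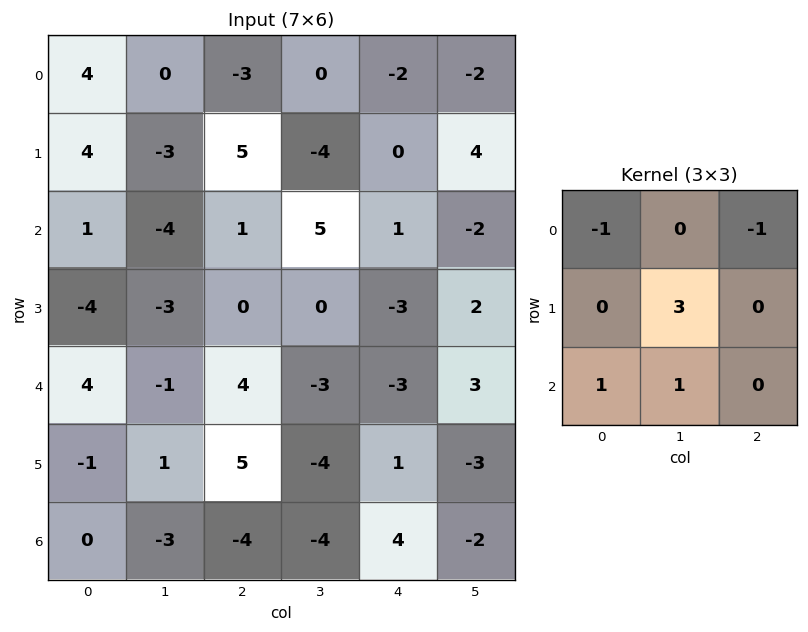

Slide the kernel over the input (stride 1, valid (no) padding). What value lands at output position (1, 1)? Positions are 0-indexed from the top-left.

The receptive field on the input at this output position is [-3 5 -4 / -4 1 5 / -3 0 0]. Elementwise product with the kernel and sum: -3·-1 + -4·-1 + 1·3 + -3·1 + 0·1.

7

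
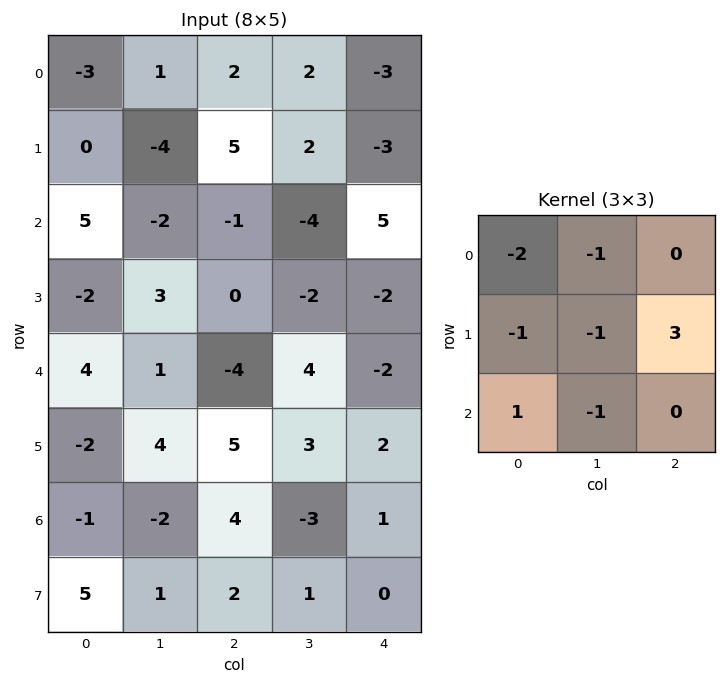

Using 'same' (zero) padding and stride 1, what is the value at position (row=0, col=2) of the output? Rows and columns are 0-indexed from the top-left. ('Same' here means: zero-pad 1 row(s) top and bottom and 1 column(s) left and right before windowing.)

-6

The receptive field on the zero-padded input at this output position is [0 0 0 / 1 2 2 / -4 5 2]. Elementwise product with the kernel and sum: 0·-2 + 0·-1 + 1·-1 + 2·-1 + 2·3 + -4·1 + 5·-1.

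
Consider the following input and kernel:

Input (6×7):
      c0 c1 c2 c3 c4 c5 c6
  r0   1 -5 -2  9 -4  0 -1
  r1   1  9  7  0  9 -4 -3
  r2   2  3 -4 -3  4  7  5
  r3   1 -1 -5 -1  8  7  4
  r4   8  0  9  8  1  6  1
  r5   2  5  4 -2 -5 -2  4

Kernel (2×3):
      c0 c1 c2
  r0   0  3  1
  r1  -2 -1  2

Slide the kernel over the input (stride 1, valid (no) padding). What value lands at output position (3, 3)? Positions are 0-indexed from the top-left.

26

The receptive field on the input at this output position is [-1 8 7 / 8 1 6]. Elementwise product with the kernel and sum: 8·3 + 7·1 + 8·-2 + 1·-1 + 6·2.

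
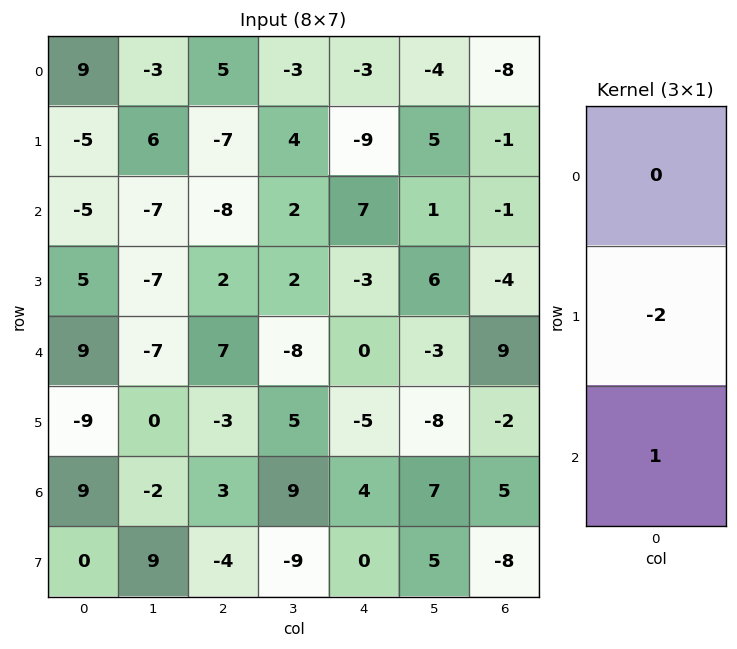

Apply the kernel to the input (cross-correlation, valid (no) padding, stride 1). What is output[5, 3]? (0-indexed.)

The receptive field on the input at this output position is [5 / 9 / -9]. Elementwise product with the kernel and sum: 9·-2 + -9·1.

-27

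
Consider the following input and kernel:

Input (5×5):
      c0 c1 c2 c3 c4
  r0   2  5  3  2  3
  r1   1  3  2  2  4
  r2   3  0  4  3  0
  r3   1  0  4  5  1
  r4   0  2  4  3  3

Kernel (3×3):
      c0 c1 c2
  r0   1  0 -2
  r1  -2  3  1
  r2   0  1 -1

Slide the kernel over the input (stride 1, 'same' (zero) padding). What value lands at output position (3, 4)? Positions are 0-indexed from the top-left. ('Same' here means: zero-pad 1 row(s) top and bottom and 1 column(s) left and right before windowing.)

The receptive field on the zero-padded input at this output position is [3 0 0 / 5 1 0 / 3 3 0]. Elementwise product with the kernel and sum: 3·1 + 0·-2 + 5·-2 + 1·3 + 0·1 + 3·1 + 0·-1.

-1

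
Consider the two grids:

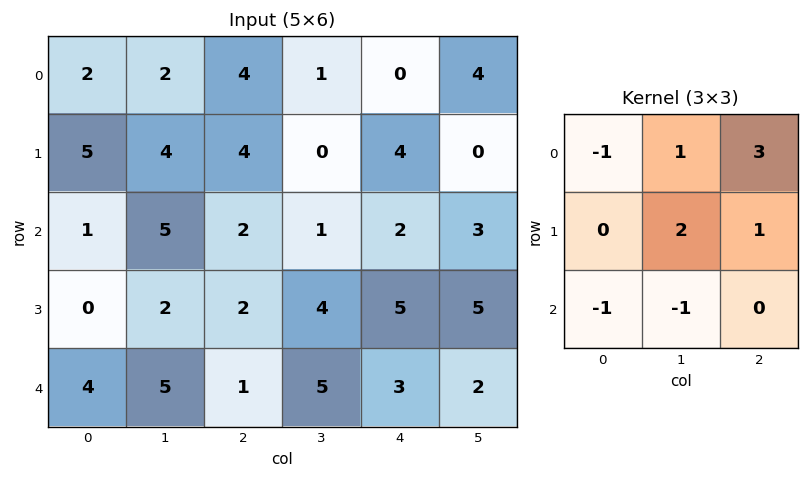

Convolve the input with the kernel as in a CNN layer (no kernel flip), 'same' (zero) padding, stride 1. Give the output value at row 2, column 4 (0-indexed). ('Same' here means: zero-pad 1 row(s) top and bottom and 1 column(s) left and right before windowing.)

2

The receptive field on the zero-padded input at this output position is [0 4 0 / 1 2 3 / 4 5 5]. Elementwise product with the kernel and sum: 0·-1 + 4·1 + 0·3 + 2·2 + 3·1 + 4·-1 + 5·-1.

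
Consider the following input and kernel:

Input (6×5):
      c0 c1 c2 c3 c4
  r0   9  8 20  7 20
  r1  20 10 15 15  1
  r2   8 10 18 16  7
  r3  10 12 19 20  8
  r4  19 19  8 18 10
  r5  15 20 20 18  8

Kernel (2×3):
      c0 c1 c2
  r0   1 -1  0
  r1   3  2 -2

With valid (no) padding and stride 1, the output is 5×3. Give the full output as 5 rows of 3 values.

51 18 86
18 29 72
14 26 83
77 30 39
45 75 70

Output[0,0]: The receptive field on the input at this output position is [9 8 20 / 20 10 15]. Elementwise product with the kernel and sum: 9·1 + 8·-1 + 20·3 + 10·2 + 15·-2.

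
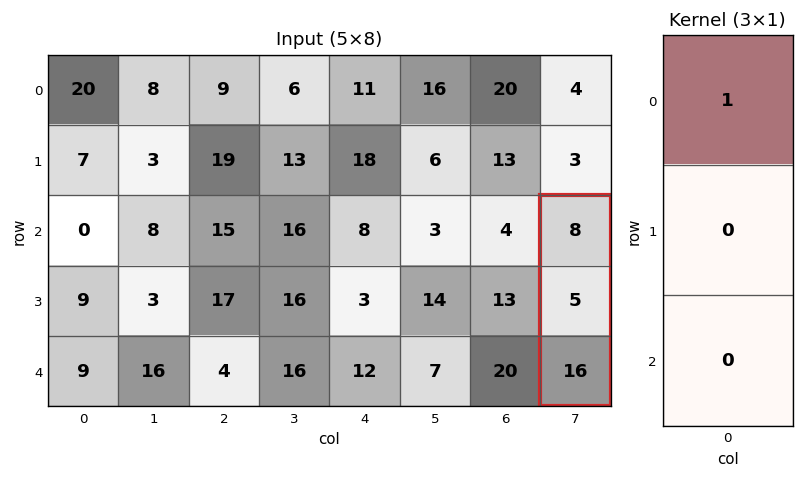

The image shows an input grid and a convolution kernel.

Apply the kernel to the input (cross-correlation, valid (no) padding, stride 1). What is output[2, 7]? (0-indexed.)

8

The receptive field on the input at this output position is [8 / 5 / 16]. Elementwise product with the kernel and sum: 8·1.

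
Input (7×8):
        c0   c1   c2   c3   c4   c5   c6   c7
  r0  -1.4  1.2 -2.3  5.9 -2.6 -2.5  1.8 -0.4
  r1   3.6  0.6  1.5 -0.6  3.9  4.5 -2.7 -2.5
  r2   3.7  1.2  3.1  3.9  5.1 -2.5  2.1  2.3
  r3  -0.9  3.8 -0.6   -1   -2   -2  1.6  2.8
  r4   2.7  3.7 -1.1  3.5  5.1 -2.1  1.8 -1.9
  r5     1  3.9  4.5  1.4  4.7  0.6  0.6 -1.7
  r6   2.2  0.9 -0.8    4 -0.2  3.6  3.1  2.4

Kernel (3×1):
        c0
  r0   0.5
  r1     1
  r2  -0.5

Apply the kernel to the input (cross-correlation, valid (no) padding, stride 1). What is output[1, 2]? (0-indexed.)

4.15

The receptive field on the input at this output position is [1.5 / 3.1 / -0.6]. Elementwise product with the kernel and sum: 1.5·0.5 + 3.1·1 + -0.6·-0.5.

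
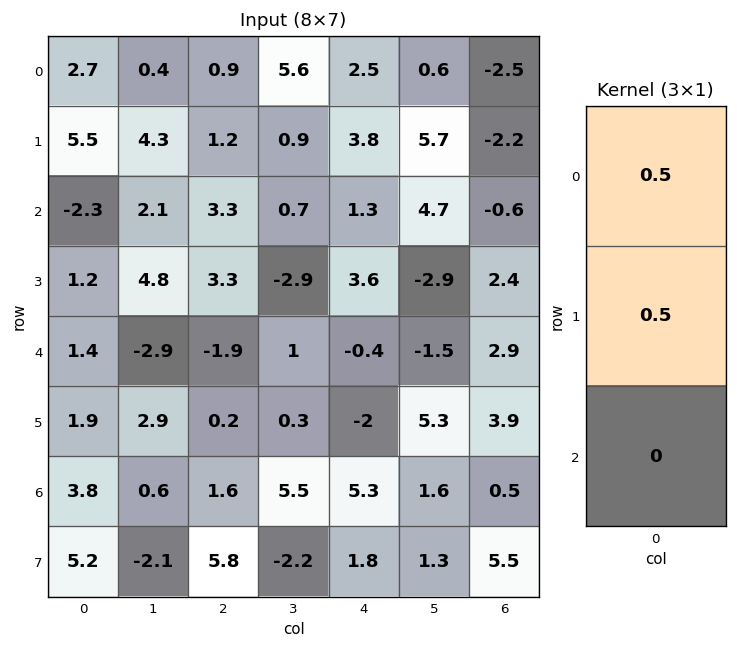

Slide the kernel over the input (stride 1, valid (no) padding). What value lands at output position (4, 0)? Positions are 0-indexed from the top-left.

1.65

The receptive field on the input at this output position is [1.4 / 1.9 / 3.8]. Elementwise product with the kernel and sum: 1.4·0.5 + 1.9·0.5.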